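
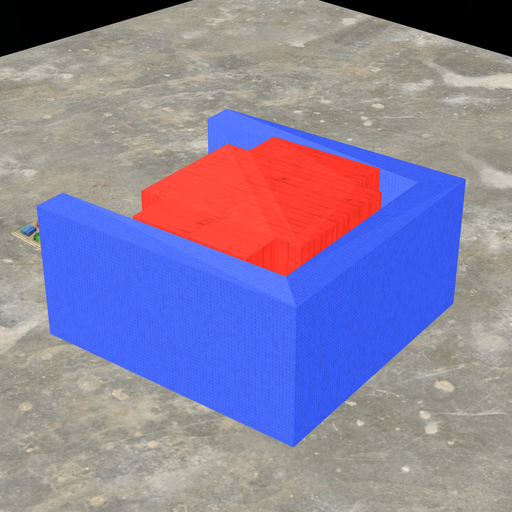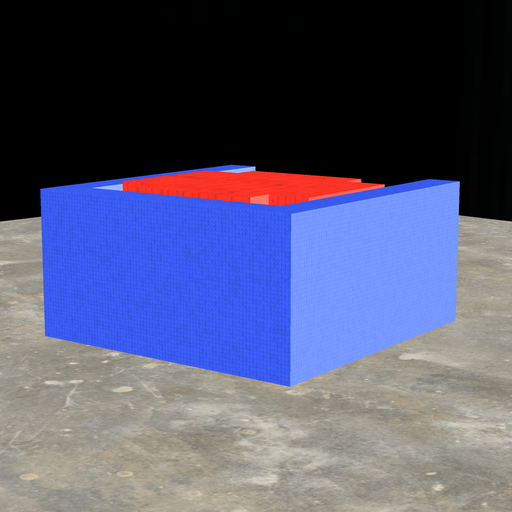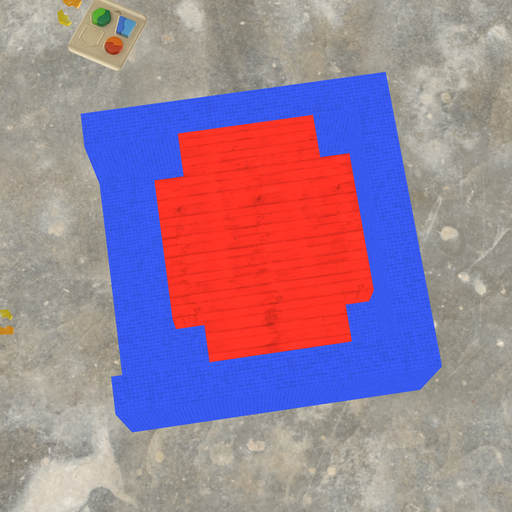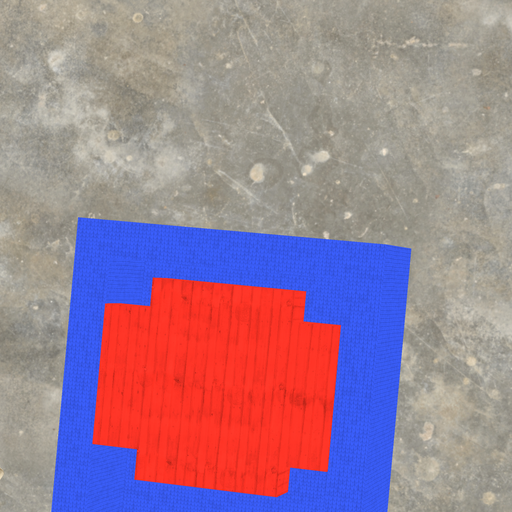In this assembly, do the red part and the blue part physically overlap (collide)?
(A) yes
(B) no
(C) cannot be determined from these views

(B) no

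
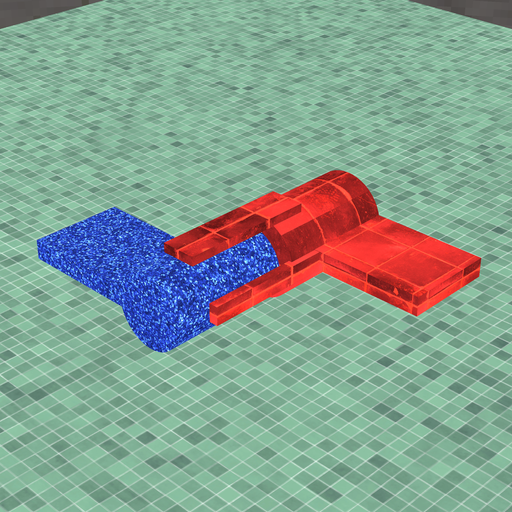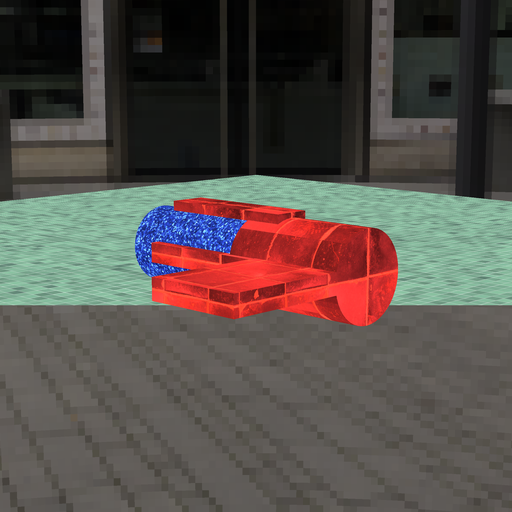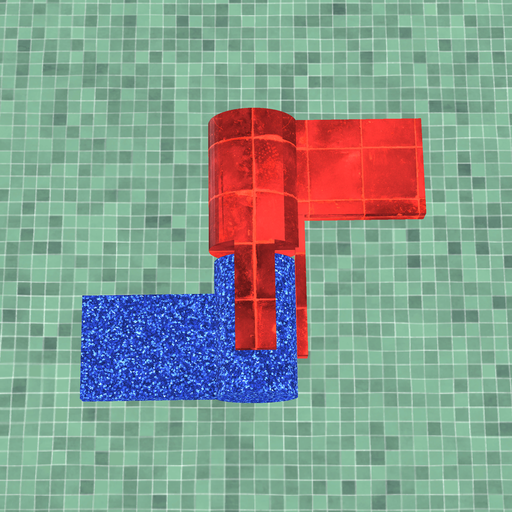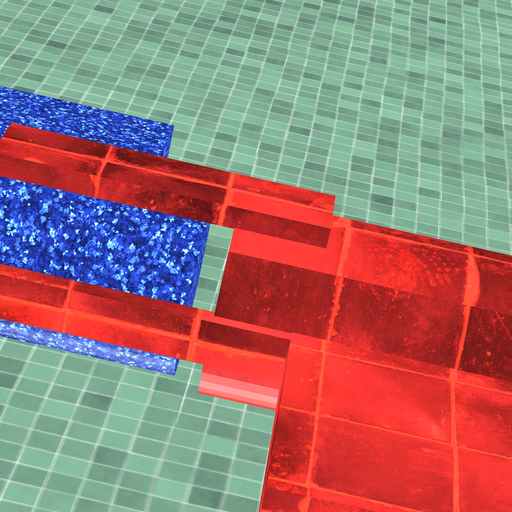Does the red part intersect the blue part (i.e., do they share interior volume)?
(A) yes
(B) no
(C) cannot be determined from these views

(B) no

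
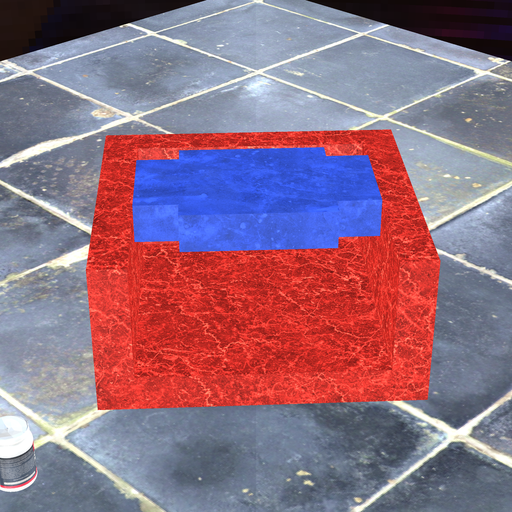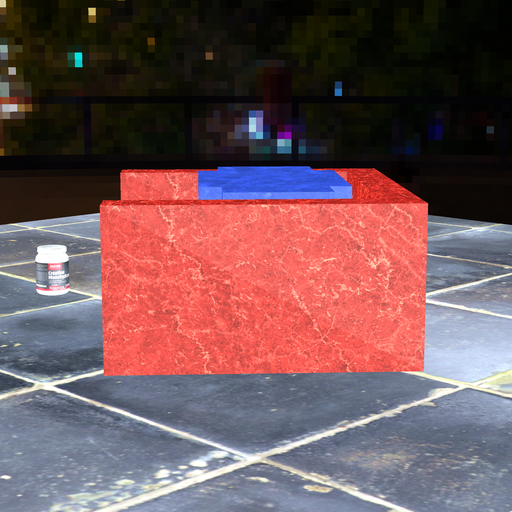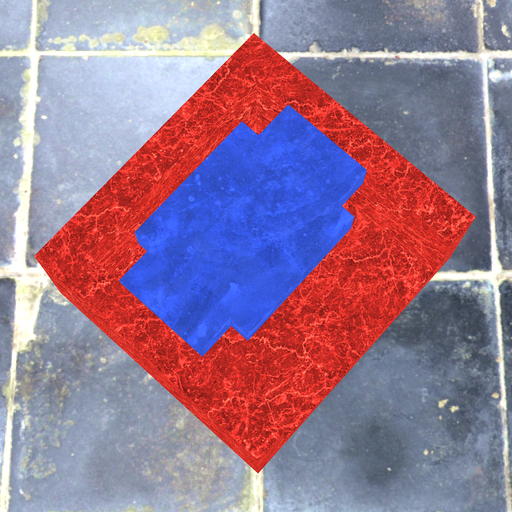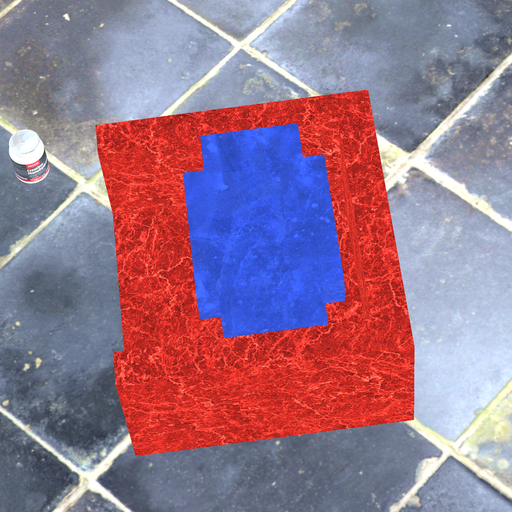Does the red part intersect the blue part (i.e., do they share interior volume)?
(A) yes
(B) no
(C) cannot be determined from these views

(B) no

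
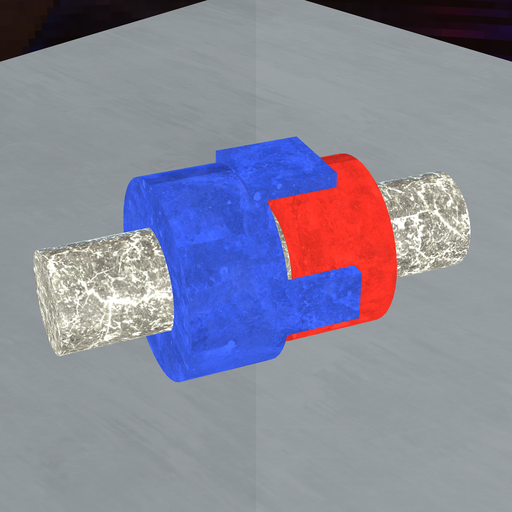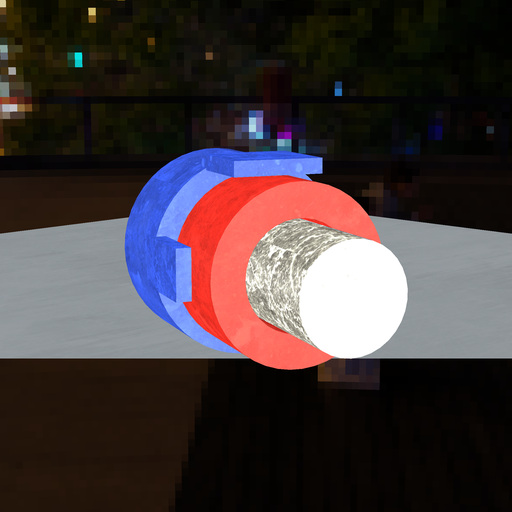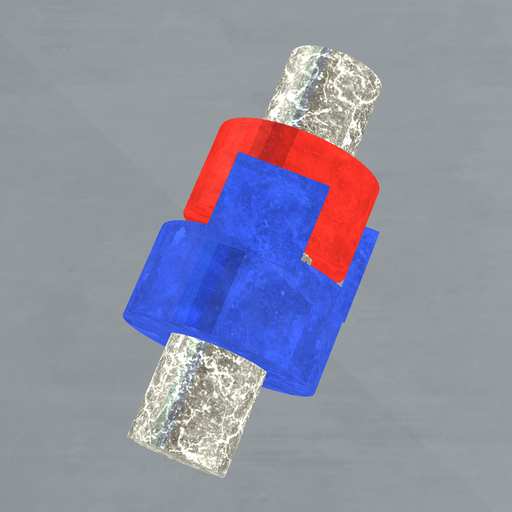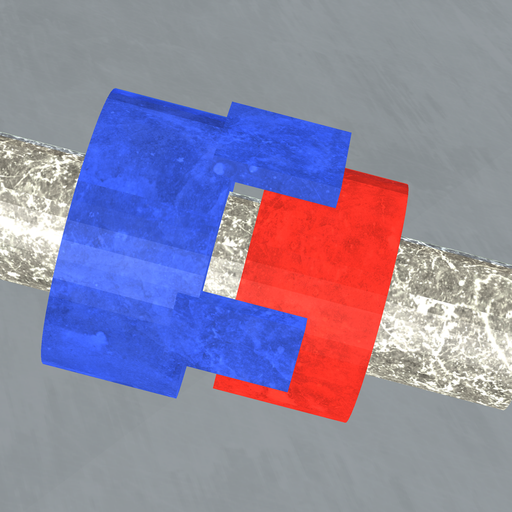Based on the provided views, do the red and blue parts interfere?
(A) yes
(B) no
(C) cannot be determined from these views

(B) no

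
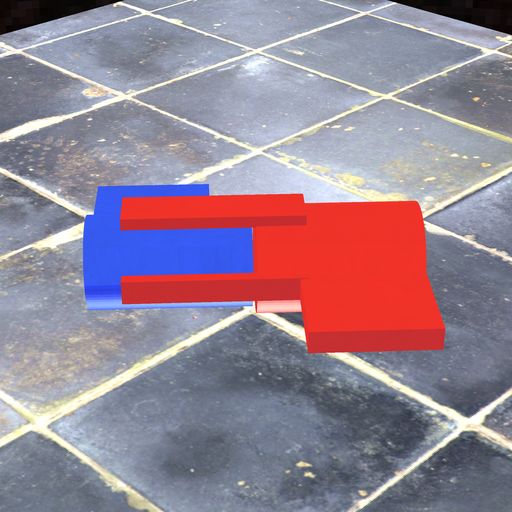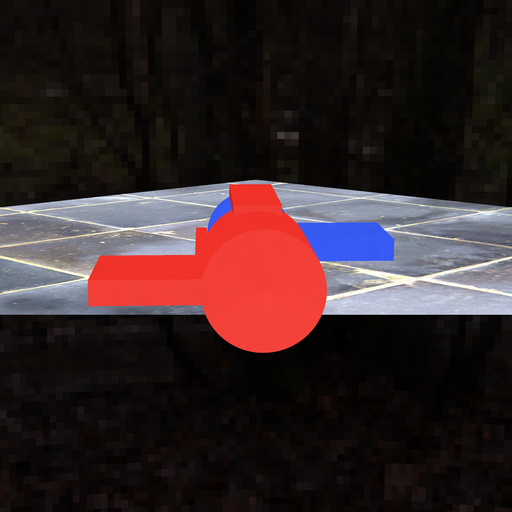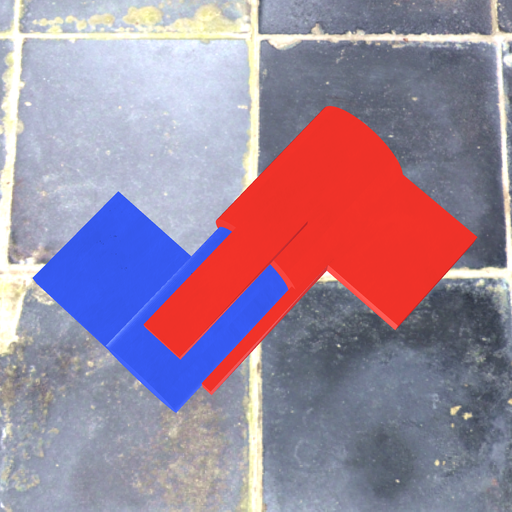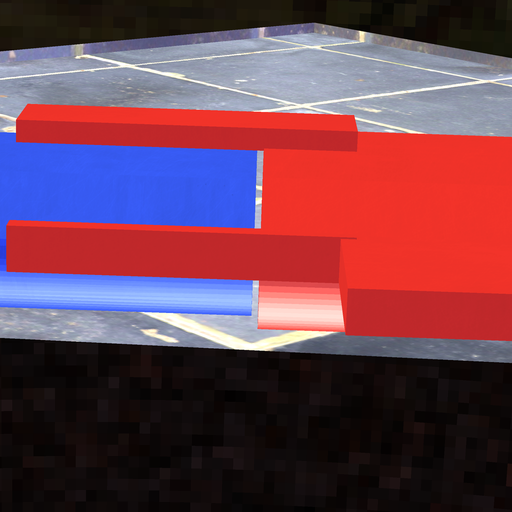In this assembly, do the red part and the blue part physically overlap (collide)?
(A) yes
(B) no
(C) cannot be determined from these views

(B) no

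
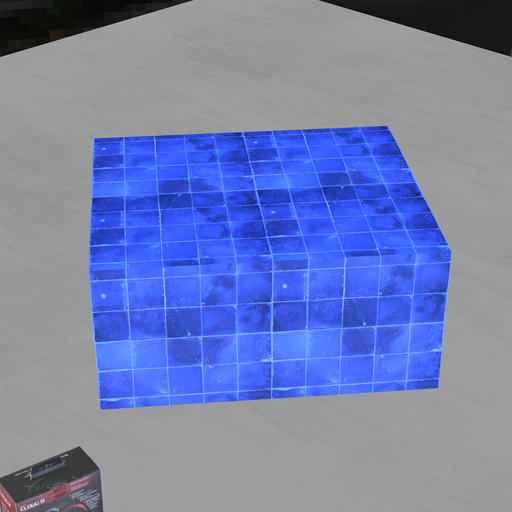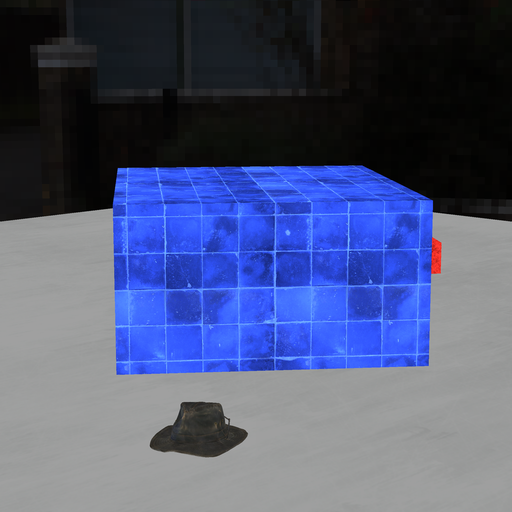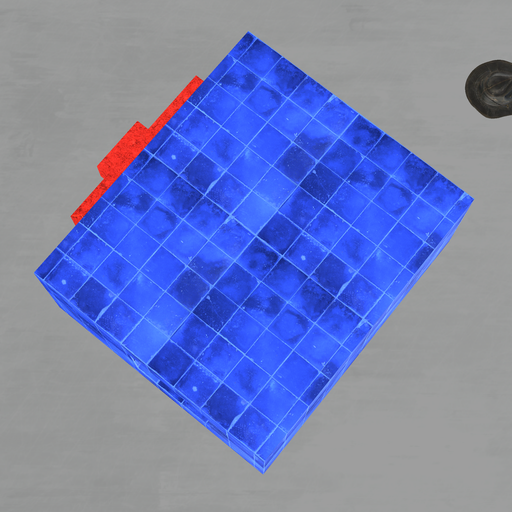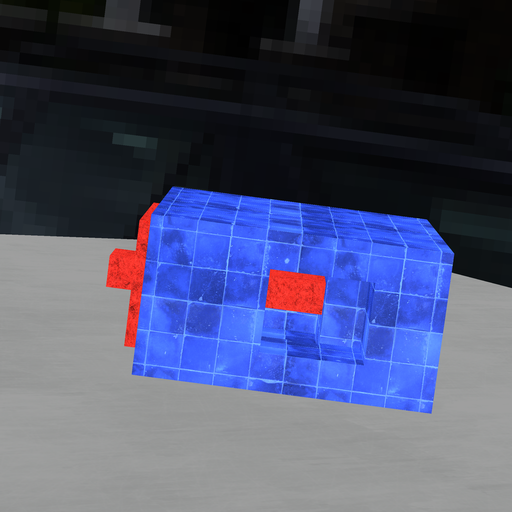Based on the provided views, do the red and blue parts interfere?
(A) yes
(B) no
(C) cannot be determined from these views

(A) yes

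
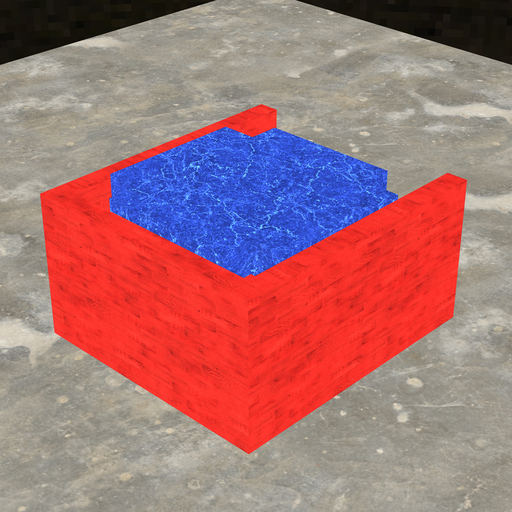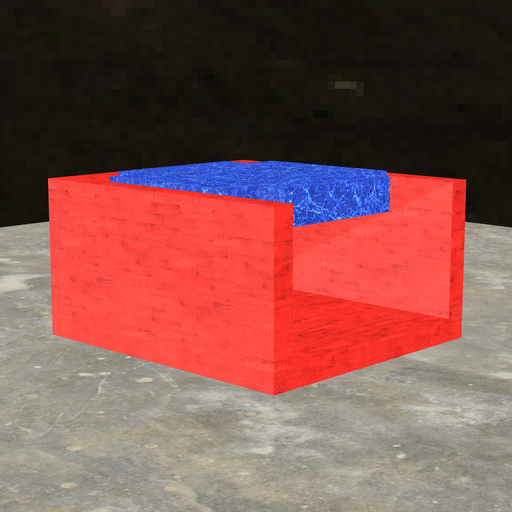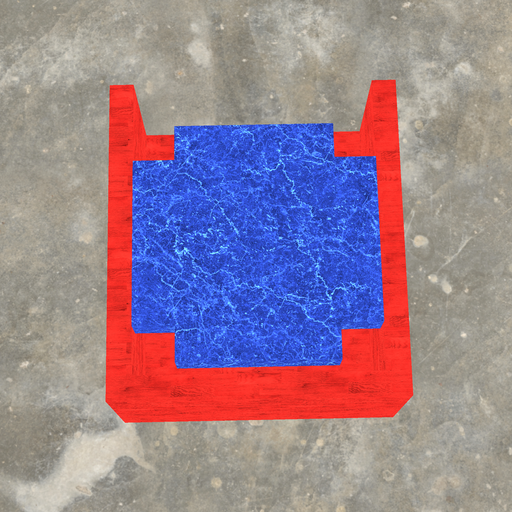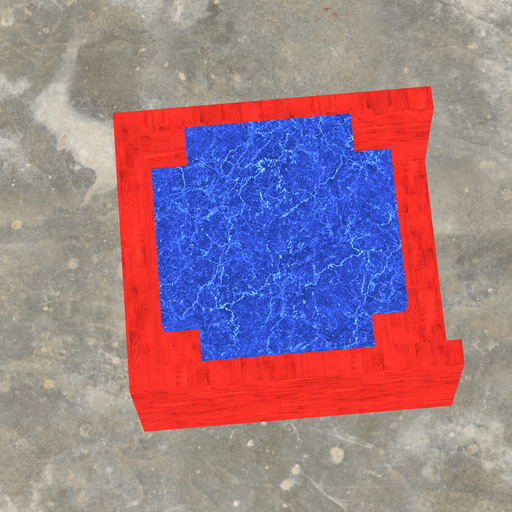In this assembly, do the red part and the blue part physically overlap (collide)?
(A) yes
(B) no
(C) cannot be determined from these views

(B) no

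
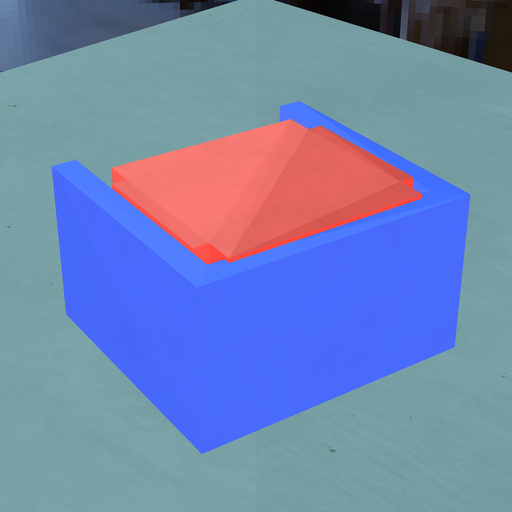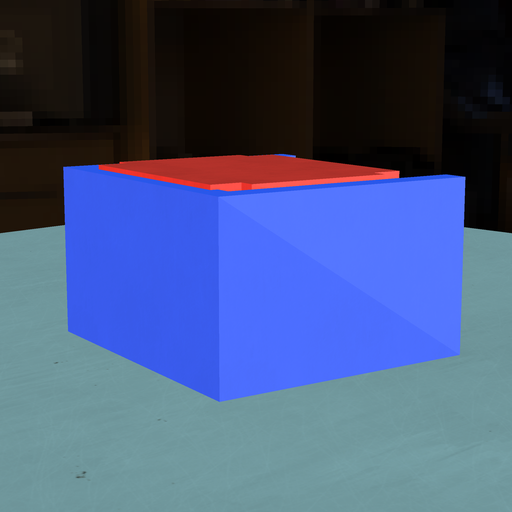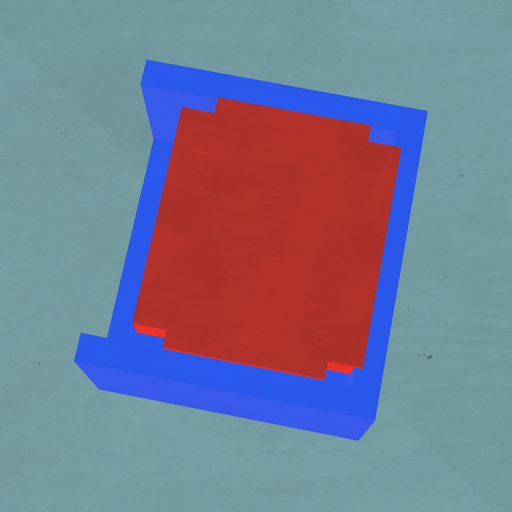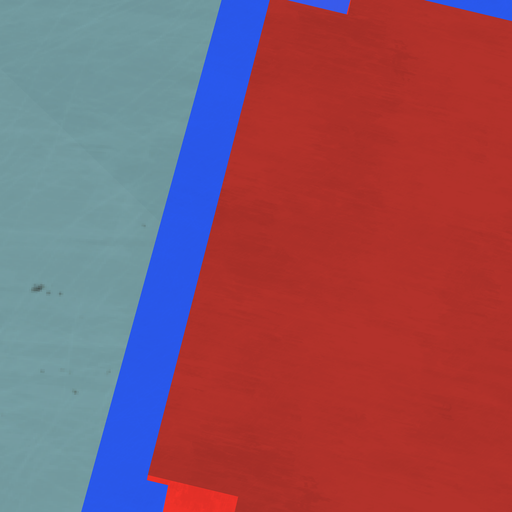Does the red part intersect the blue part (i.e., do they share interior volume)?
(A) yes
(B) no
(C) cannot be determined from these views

(A) yes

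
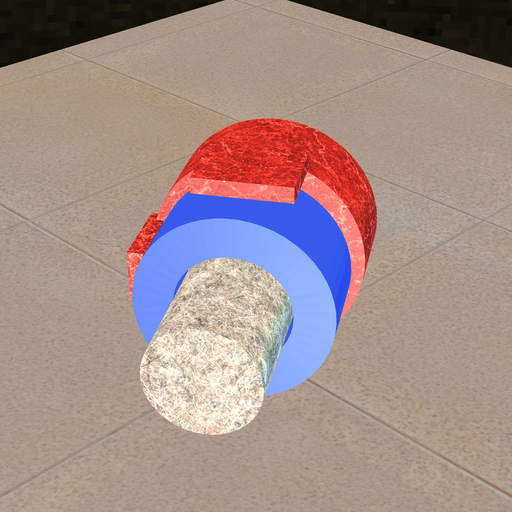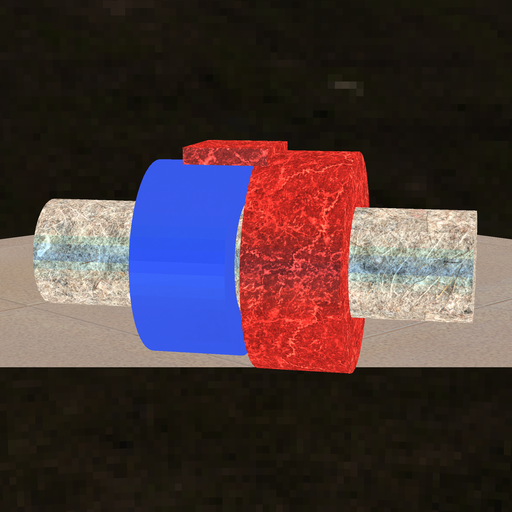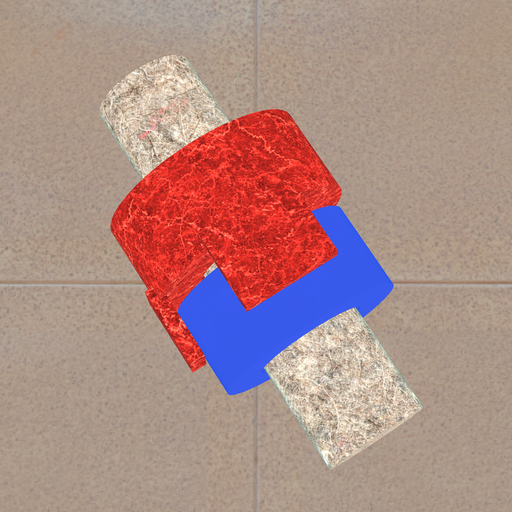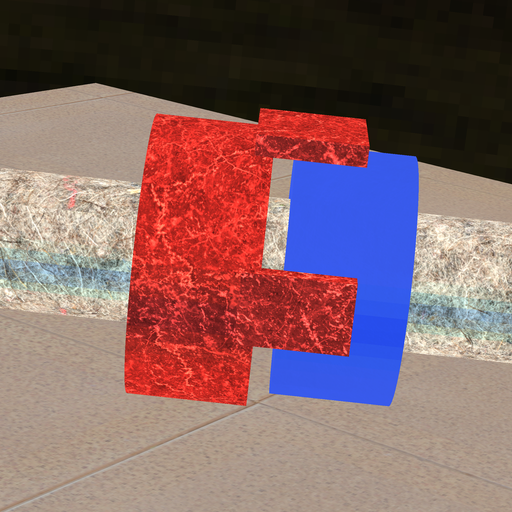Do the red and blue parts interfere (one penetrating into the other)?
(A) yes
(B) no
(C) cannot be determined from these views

(B) no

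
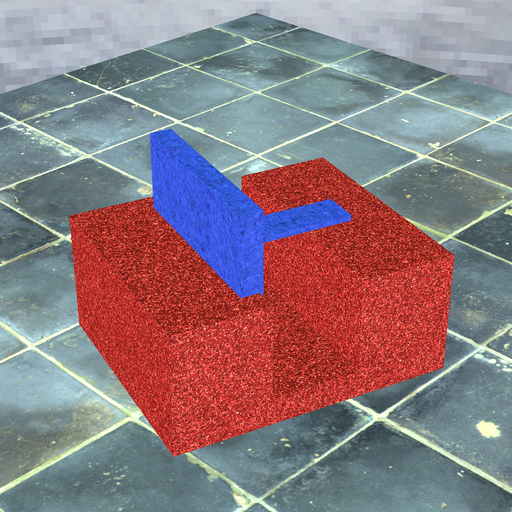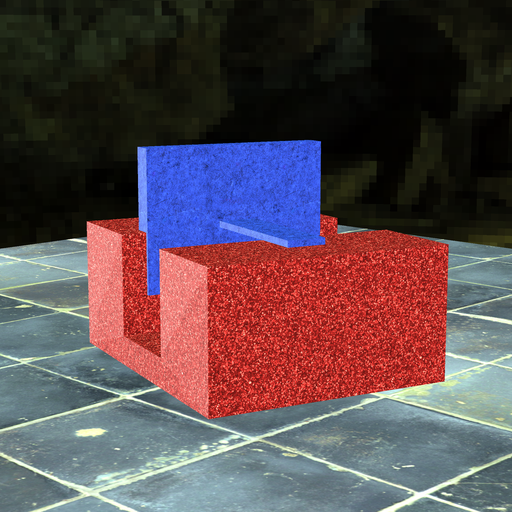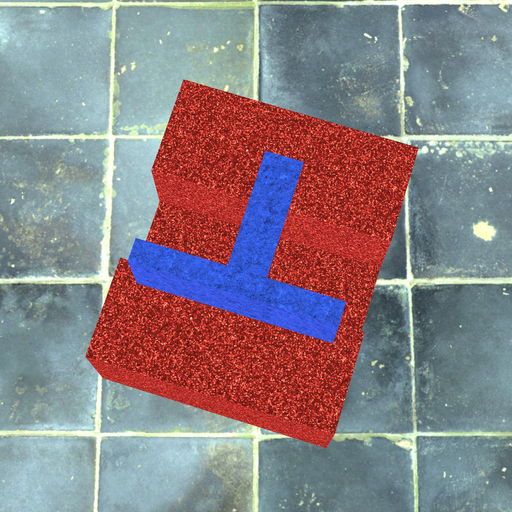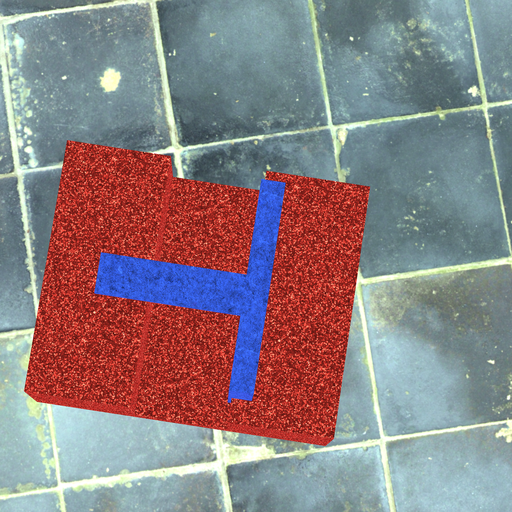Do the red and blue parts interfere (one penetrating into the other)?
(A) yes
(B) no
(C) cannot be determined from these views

(A) yes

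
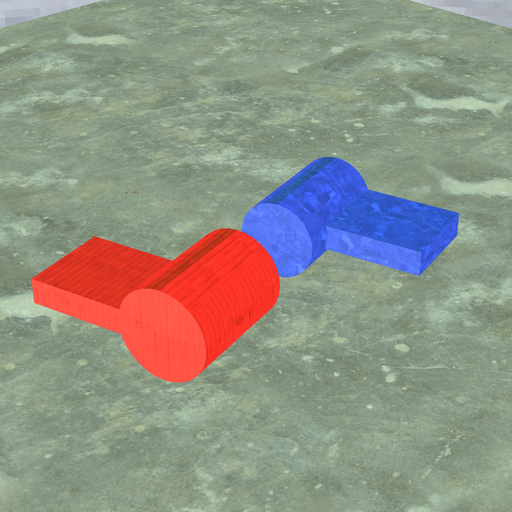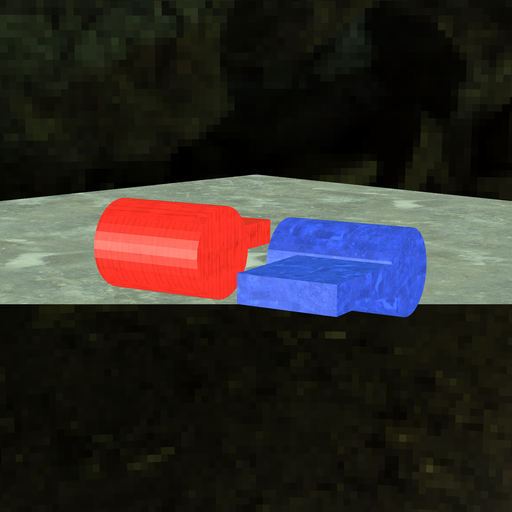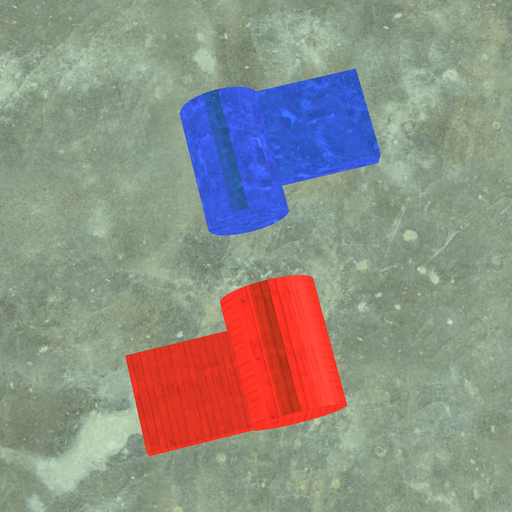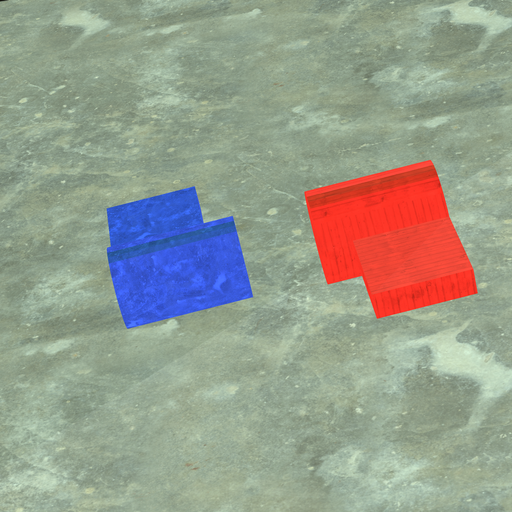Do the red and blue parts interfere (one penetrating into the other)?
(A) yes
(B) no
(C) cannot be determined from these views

(B) no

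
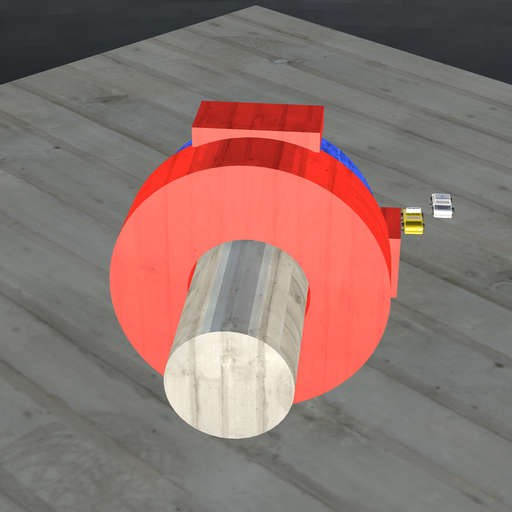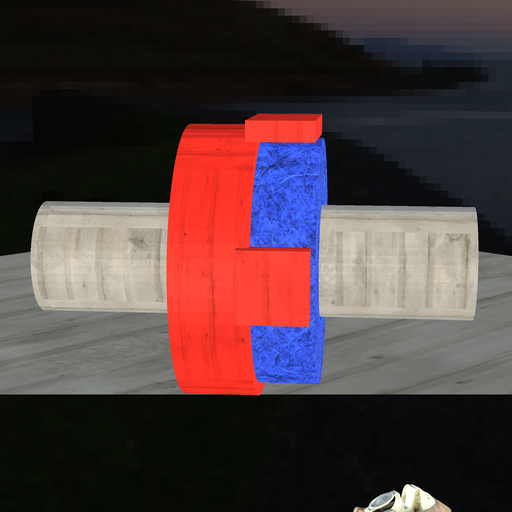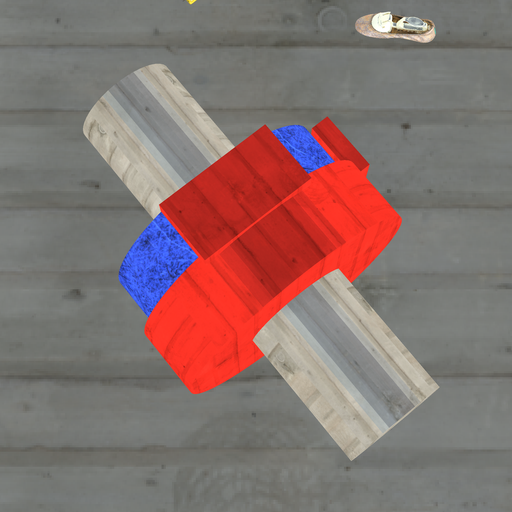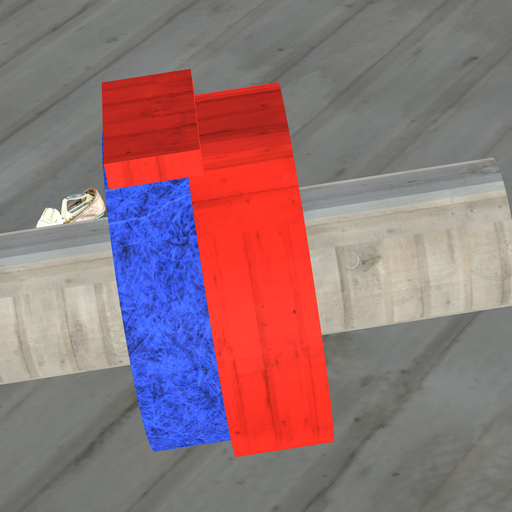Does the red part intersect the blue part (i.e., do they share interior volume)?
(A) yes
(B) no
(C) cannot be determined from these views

(A) yes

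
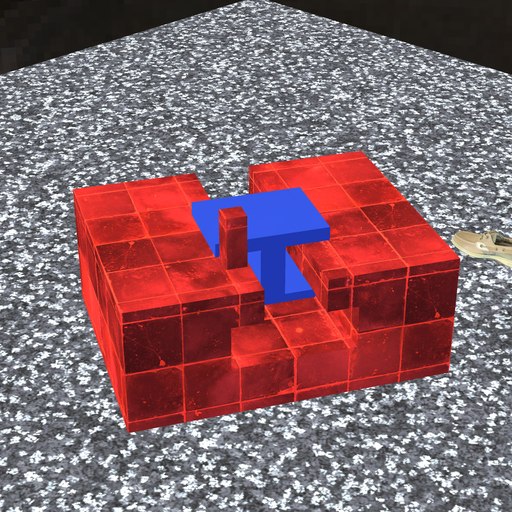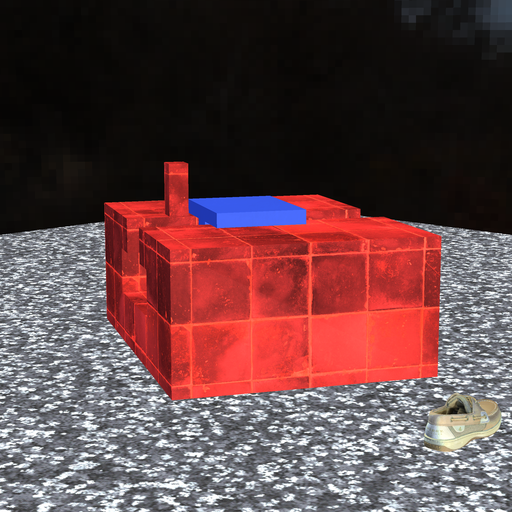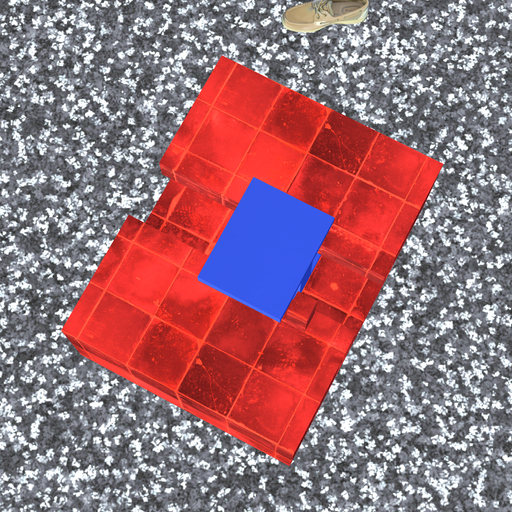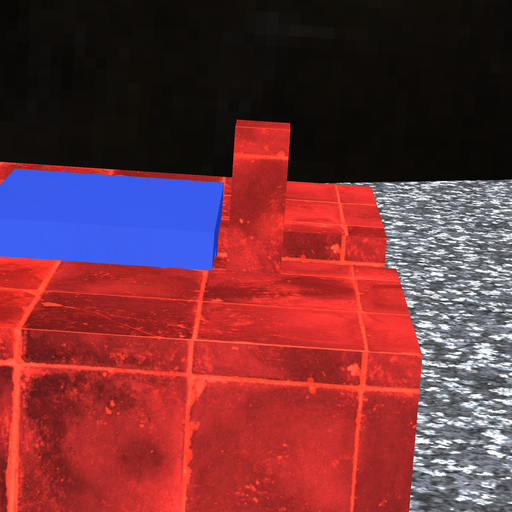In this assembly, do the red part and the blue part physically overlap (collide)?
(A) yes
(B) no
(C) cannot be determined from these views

(B) no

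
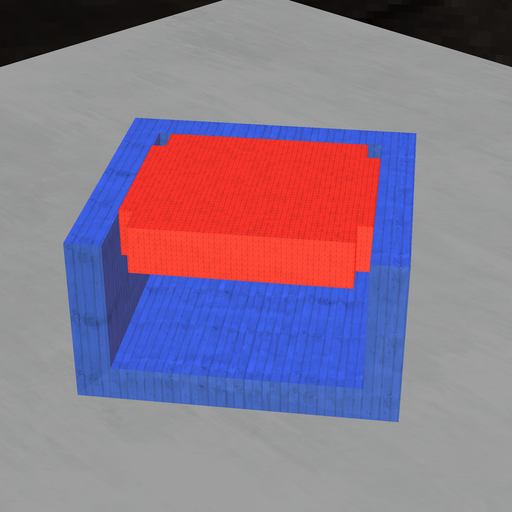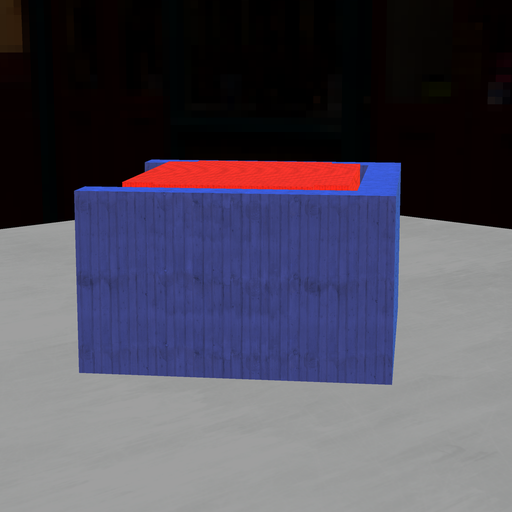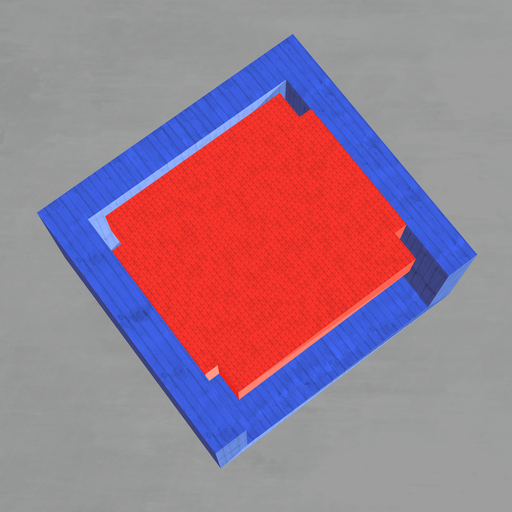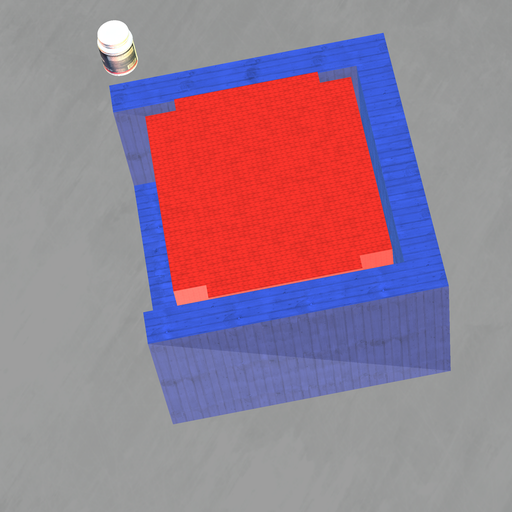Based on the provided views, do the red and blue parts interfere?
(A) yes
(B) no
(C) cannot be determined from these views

(B) no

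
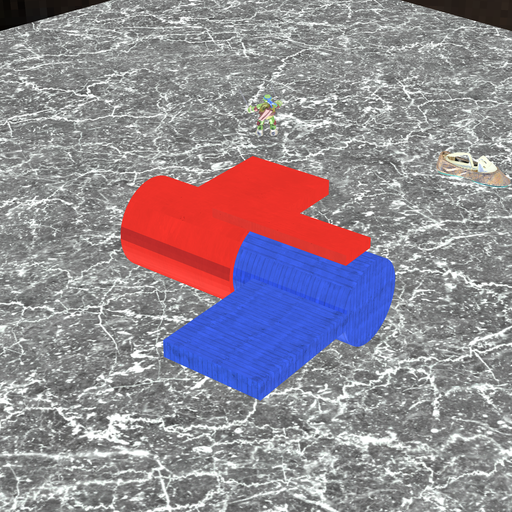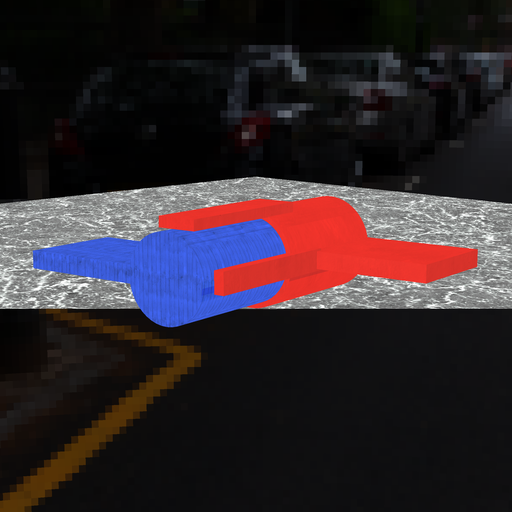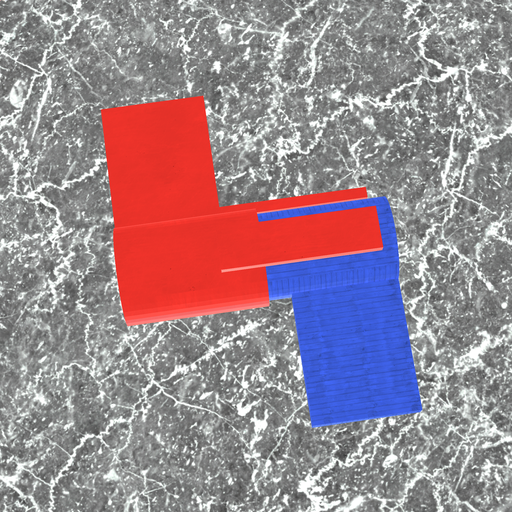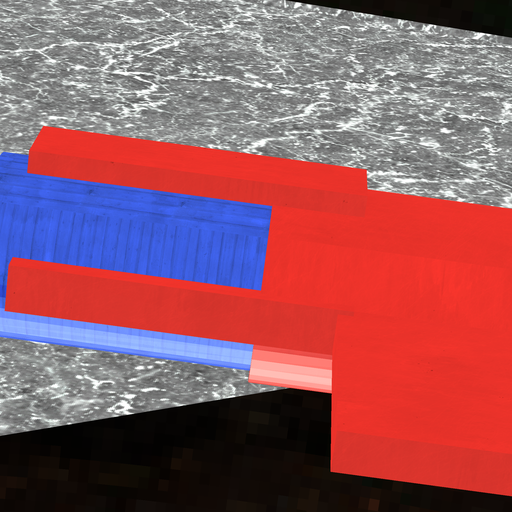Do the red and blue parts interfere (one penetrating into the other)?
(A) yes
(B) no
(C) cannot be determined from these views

(A) yes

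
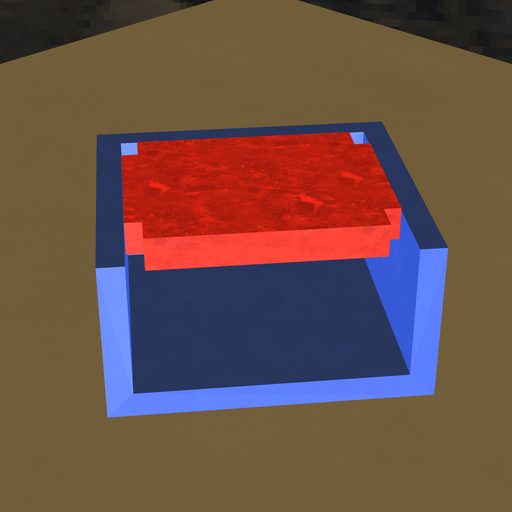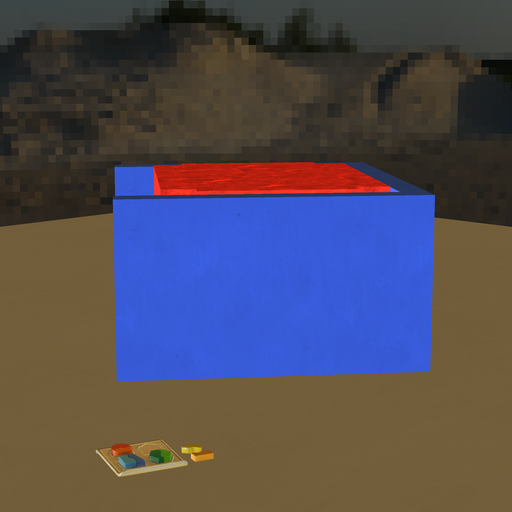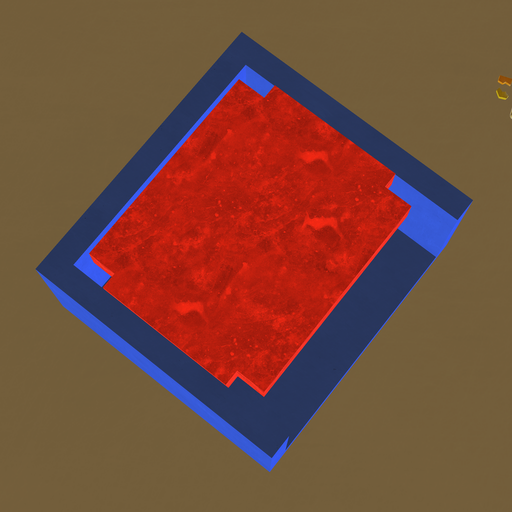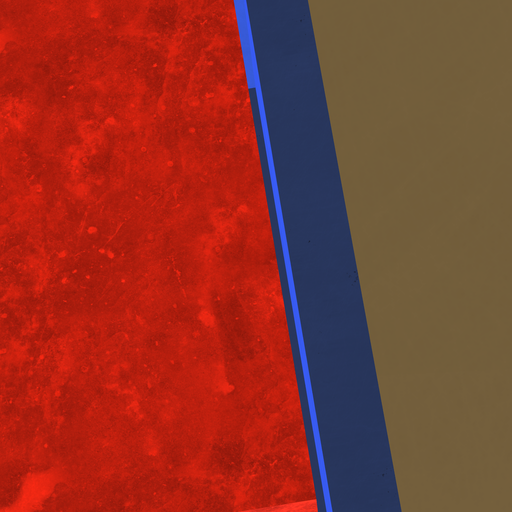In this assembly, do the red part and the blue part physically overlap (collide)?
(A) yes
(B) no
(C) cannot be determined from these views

(B) no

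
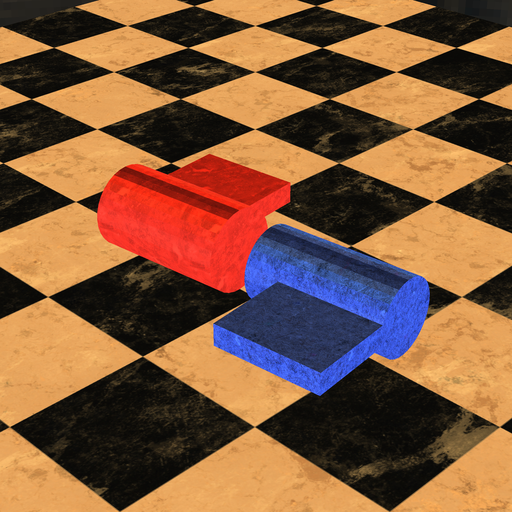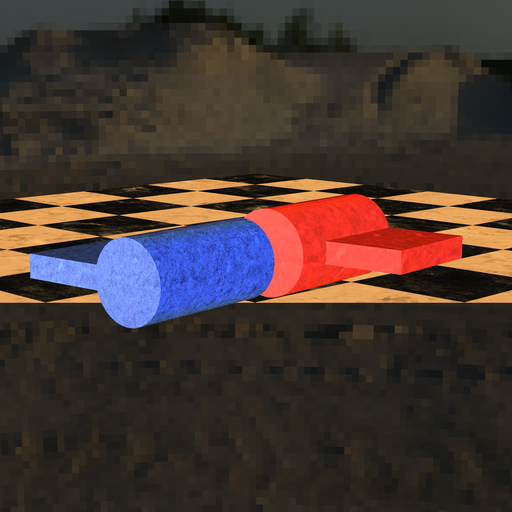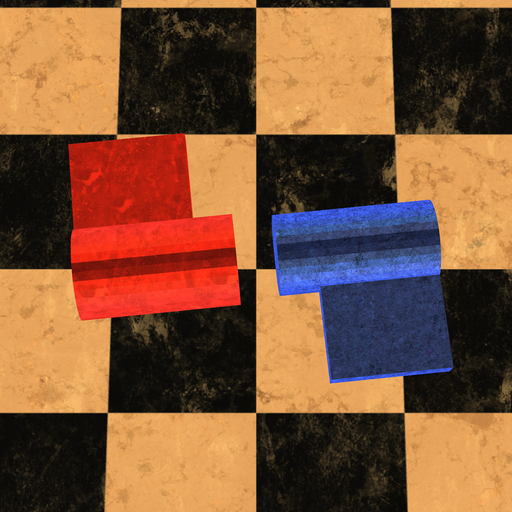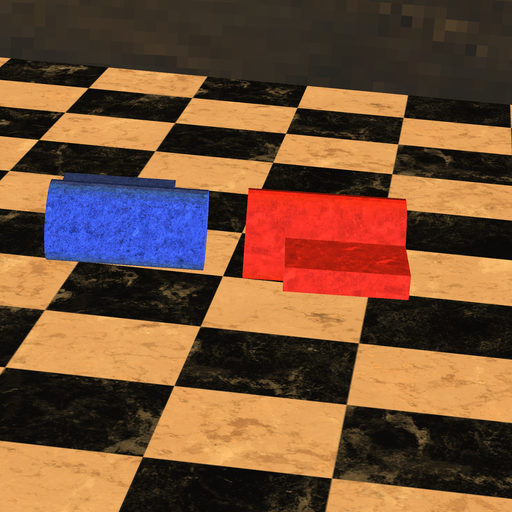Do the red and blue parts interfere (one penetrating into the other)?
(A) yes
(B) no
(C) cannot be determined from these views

(B) no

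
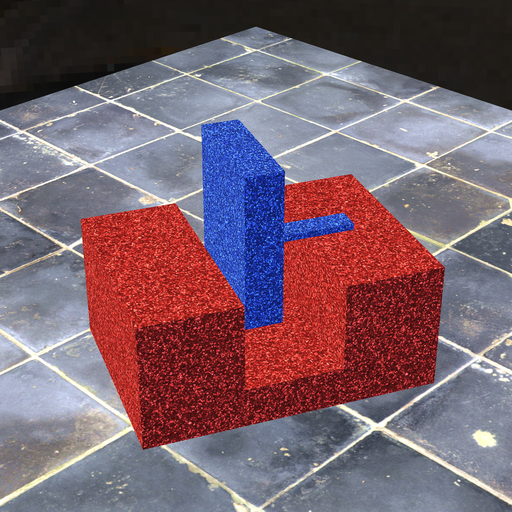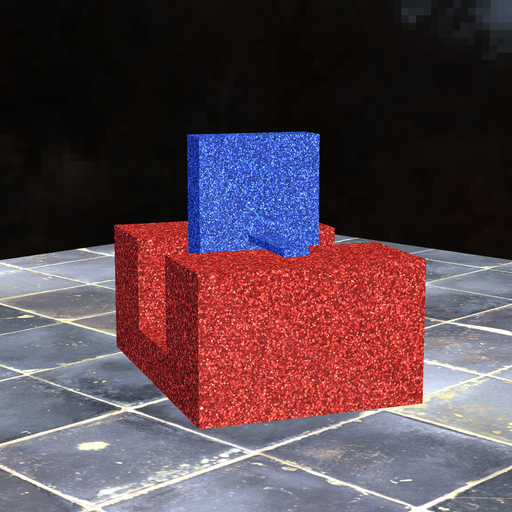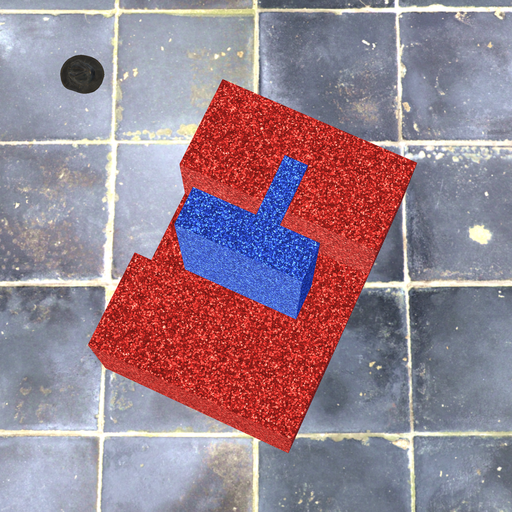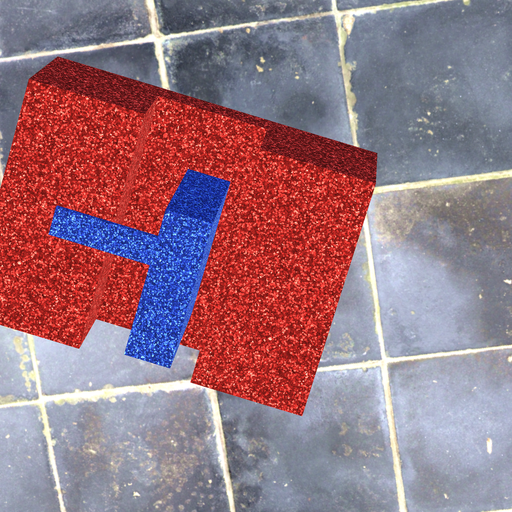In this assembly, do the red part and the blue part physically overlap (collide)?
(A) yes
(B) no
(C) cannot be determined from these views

(B) no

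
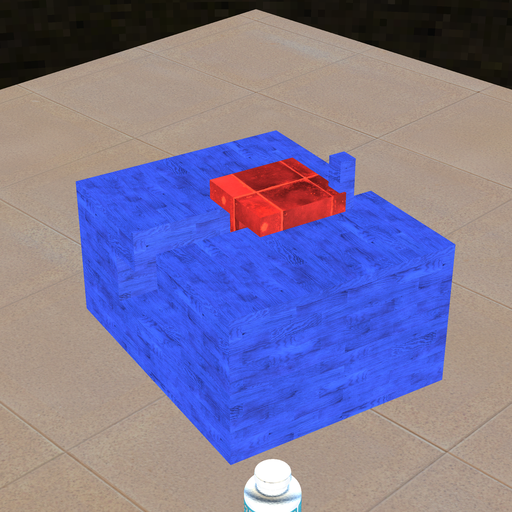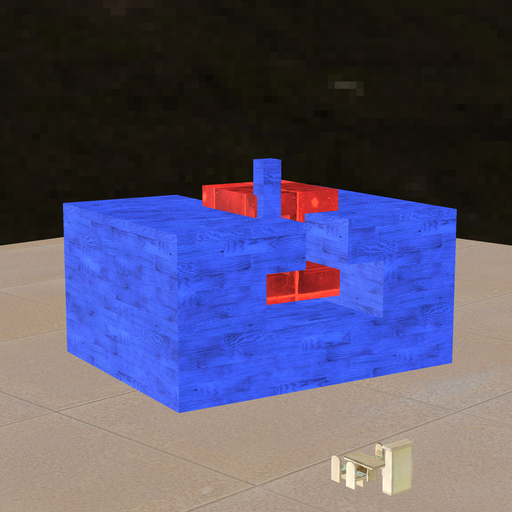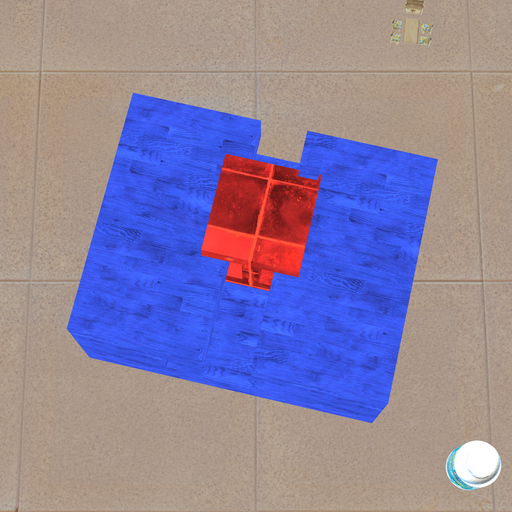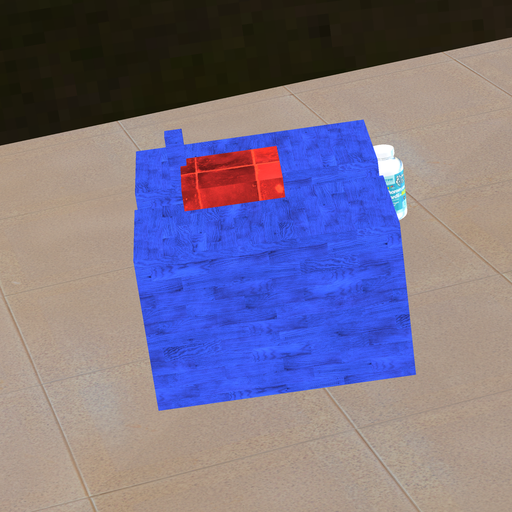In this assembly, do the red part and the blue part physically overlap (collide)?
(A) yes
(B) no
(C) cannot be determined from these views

(A) yes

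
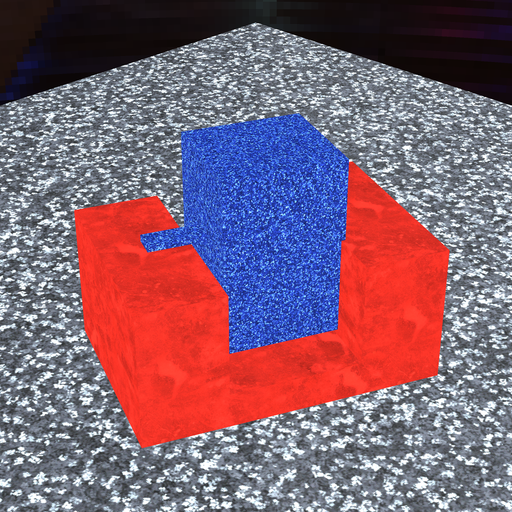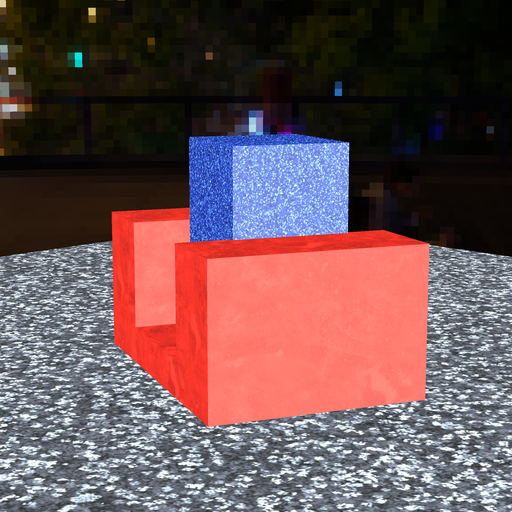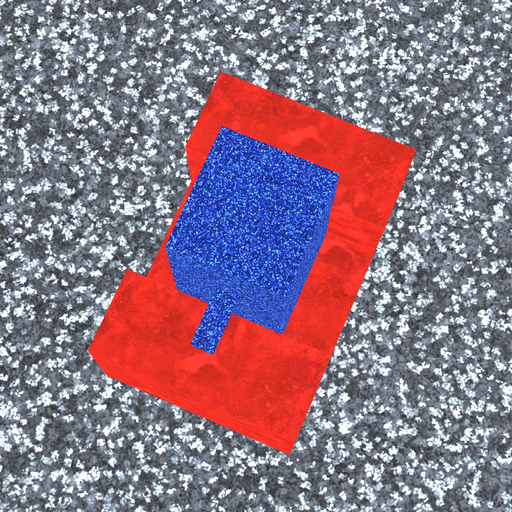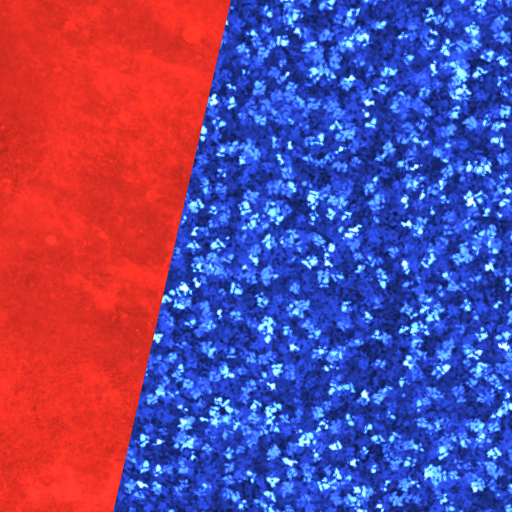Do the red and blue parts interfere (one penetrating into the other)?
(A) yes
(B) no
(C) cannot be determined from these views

(A) yes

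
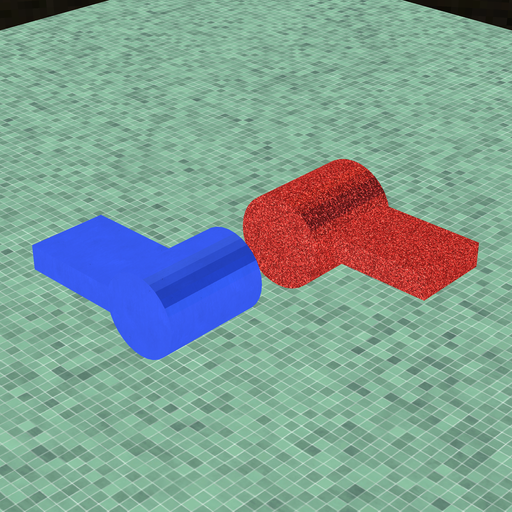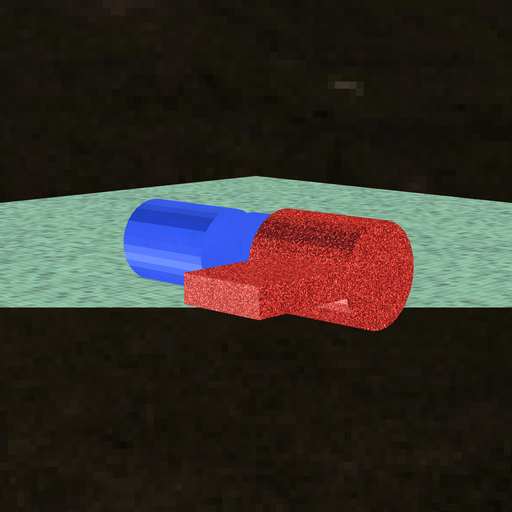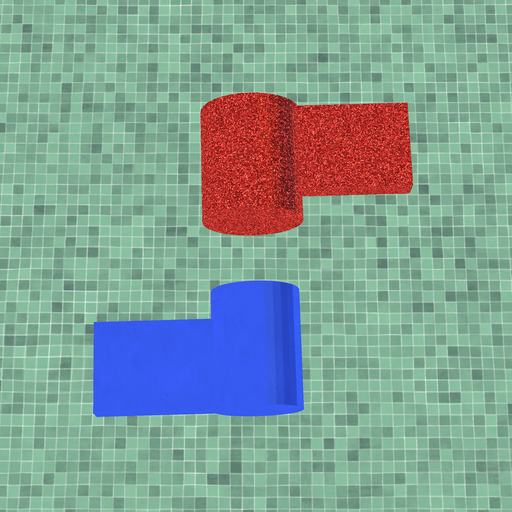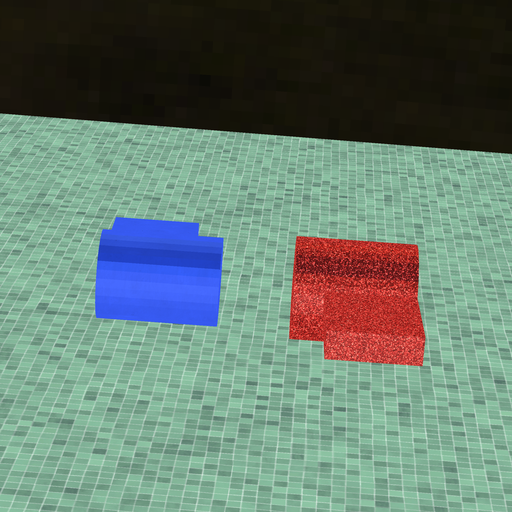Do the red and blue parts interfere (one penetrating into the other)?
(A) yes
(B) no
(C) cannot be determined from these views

(B) no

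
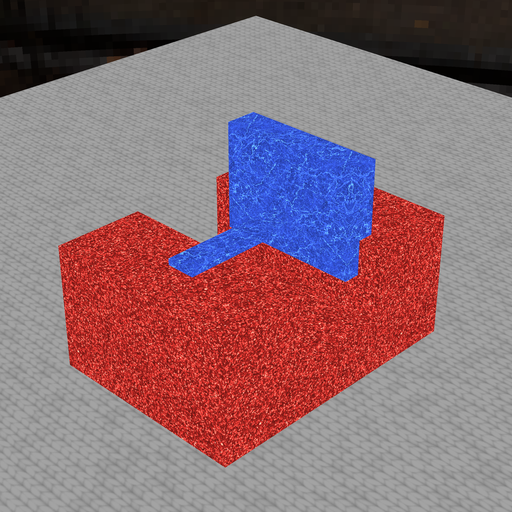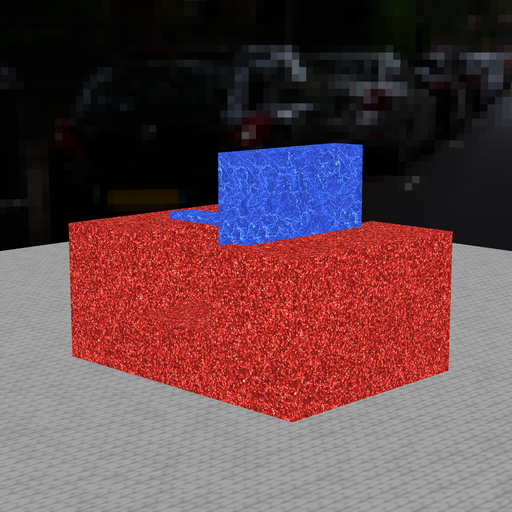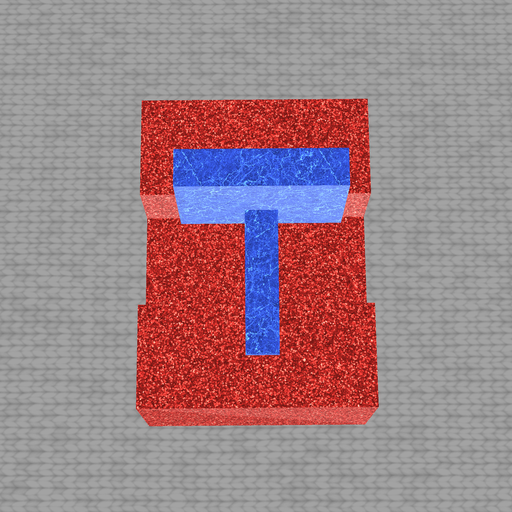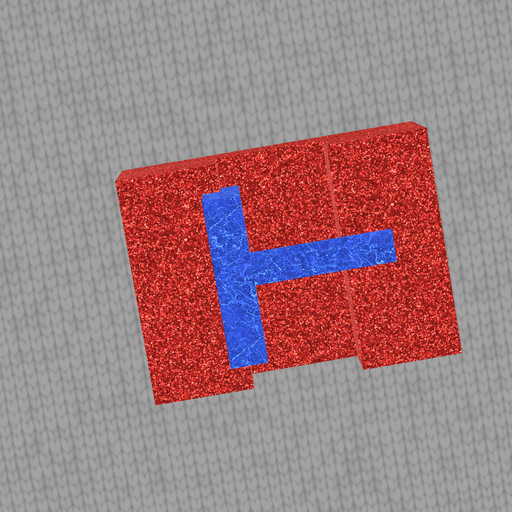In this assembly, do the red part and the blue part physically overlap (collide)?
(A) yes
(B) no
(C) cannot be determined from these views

(A) yes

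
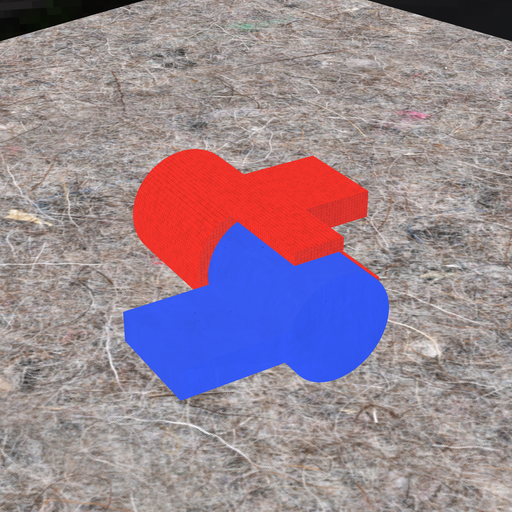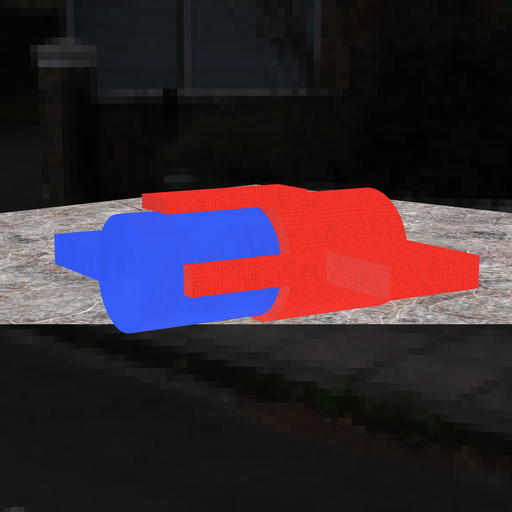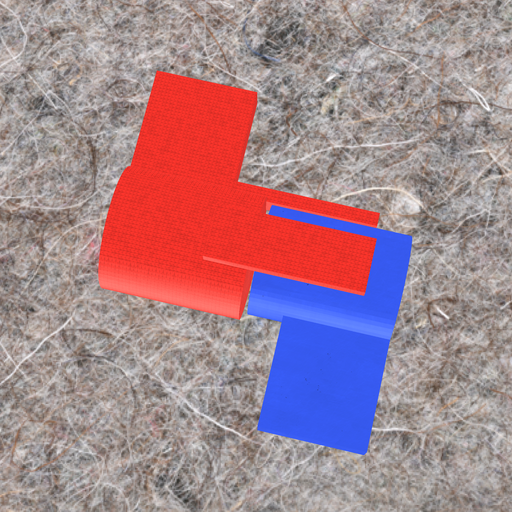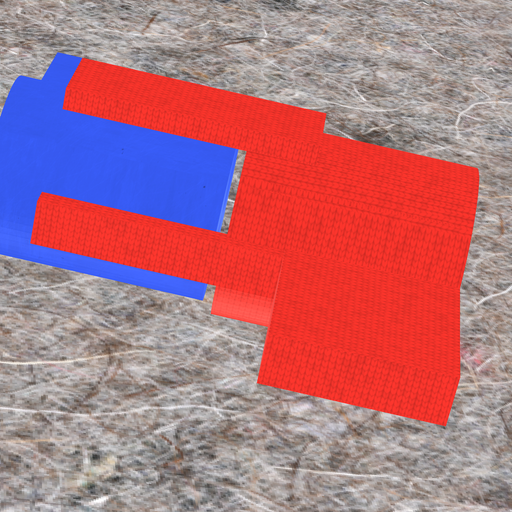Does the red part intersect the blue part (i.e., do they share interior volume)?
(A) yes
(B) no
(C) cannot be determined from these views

(B) no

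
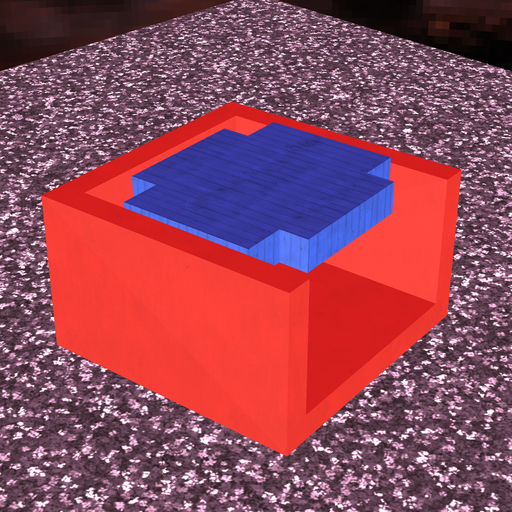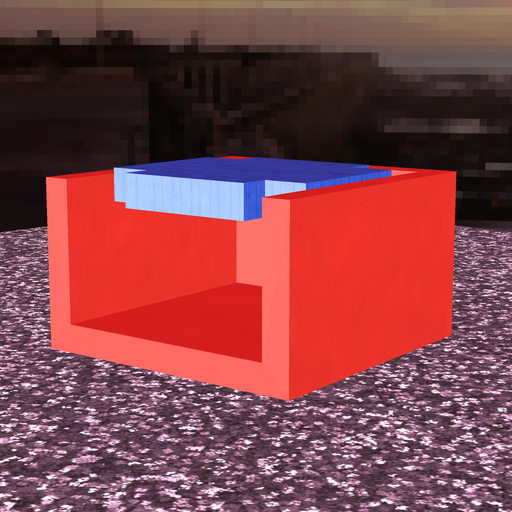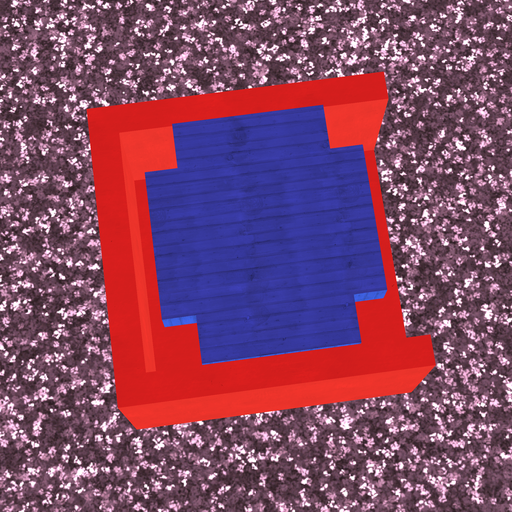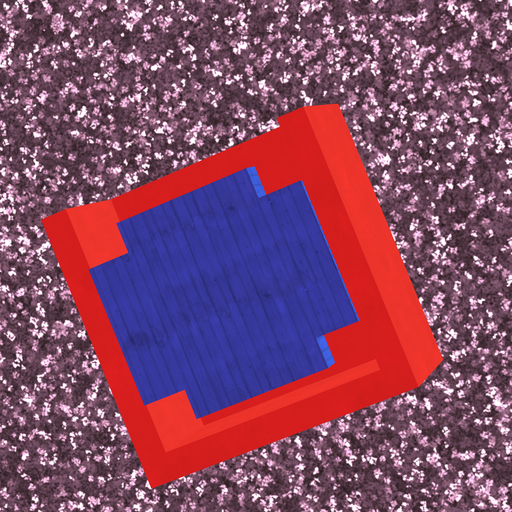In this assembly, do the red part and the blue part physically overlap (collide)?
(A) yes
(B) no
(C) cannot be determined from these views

(B) no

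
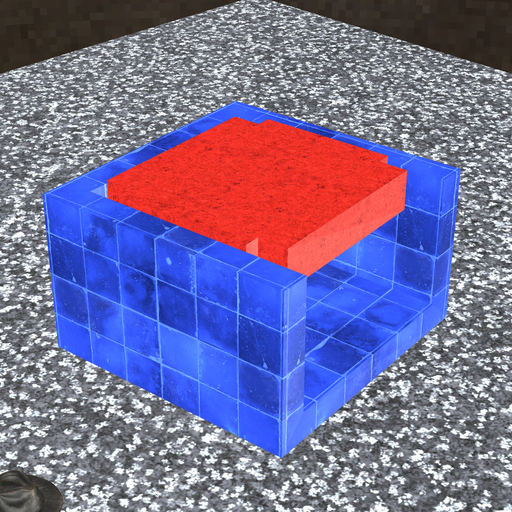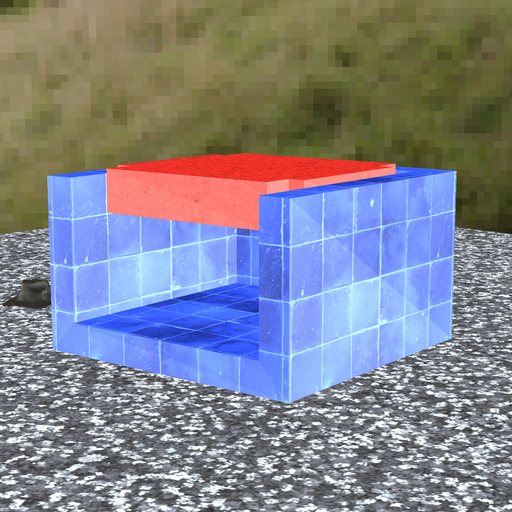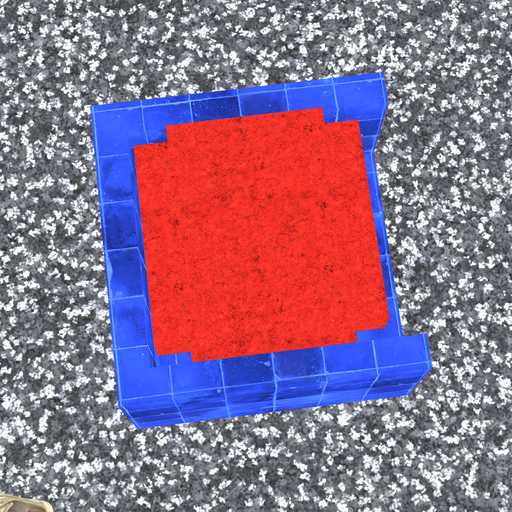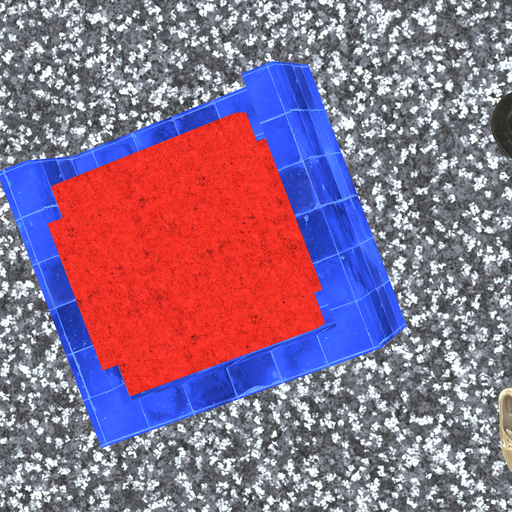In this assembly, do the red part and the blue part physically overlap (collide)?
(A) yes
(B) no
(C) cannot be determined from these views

(B) no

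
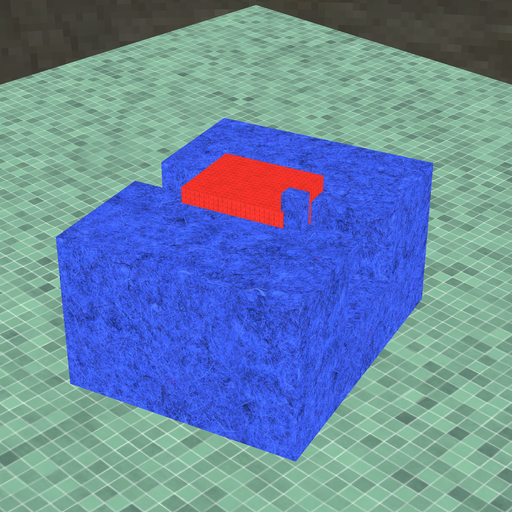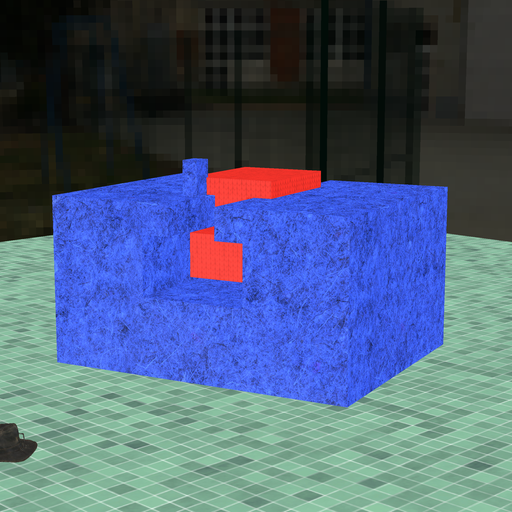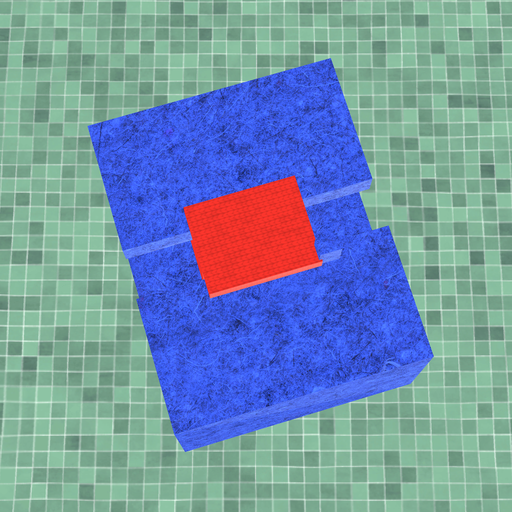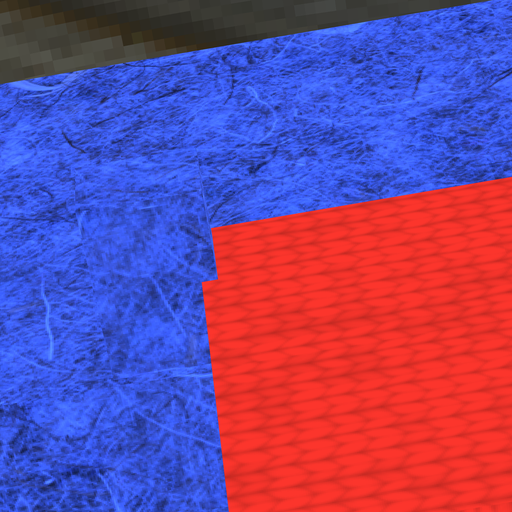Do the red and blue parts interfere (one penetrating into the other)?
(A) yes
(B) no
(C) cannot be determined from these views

(A) yes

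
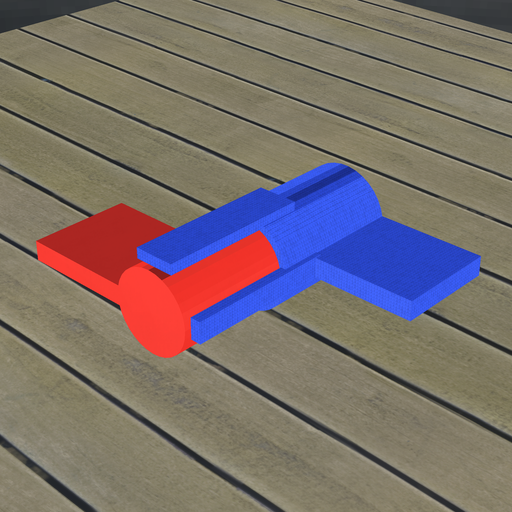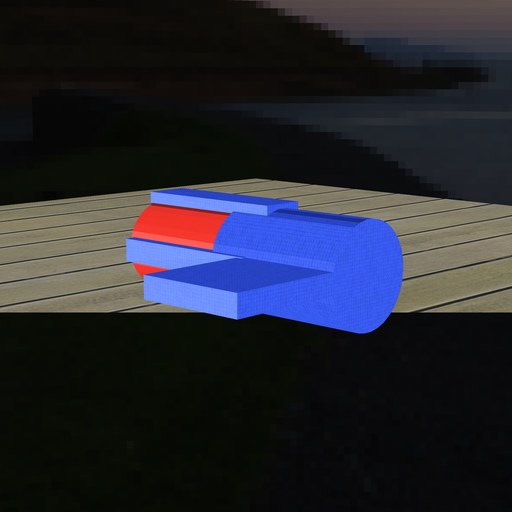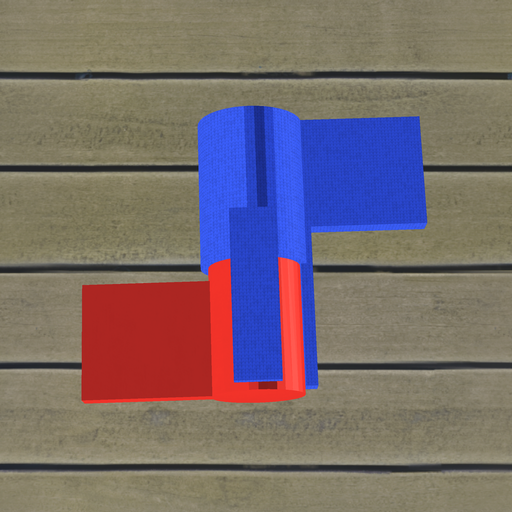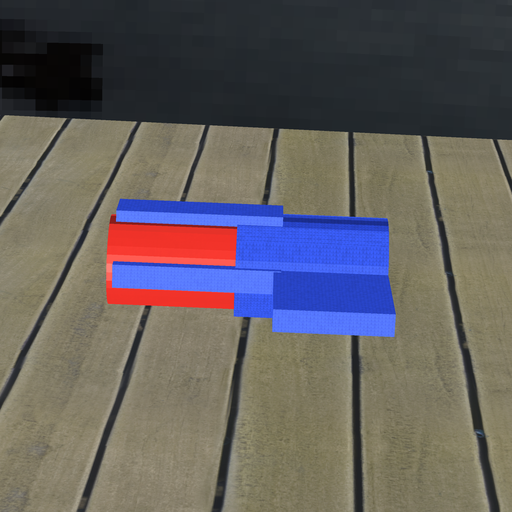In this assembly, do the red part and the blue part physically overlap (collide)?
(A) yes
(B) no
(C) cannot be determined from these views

(A) yes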